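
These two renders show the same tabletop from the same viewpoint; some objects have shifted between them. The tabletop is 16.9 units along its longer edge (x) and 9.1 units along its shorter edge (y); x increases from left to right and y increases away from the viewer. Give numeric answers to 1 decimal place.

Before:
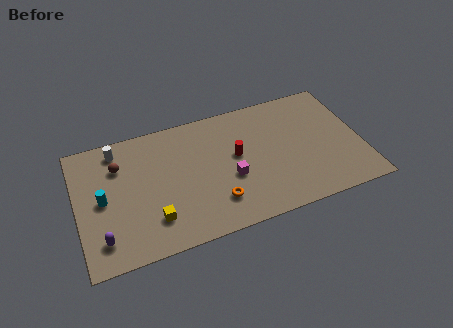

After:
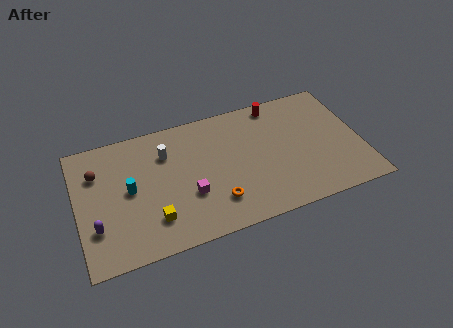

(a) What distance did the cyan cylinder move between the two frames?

1.6

From (1.5, 4.5) to (3.1, 4.7), the cyan cylinder covered √(1.6² + 0.2²) ≈ 1.6 units.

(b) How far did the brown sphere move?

1.3

From (2.6, 6.6) to (1.3, 6.5), the brown sphere covered √(1.3² + 0.1²) ≈ 1.3 units.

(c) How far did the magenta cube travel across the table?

2.5

The magenta cube moved from about (9.0, 3.6) to (6.5, 3.2), a distance of √(2.5² + 0.4²) ≈ 2.5.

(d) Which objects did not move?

the yellow cube and the orange torus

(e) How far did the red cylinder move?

4.0

The red cylinder was near (9.5, 5.1) before and (12.2, 8.1) after, so it travelled √(2.7² + 3.0²) ≈ 4.0 units.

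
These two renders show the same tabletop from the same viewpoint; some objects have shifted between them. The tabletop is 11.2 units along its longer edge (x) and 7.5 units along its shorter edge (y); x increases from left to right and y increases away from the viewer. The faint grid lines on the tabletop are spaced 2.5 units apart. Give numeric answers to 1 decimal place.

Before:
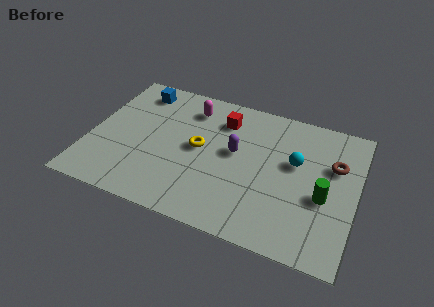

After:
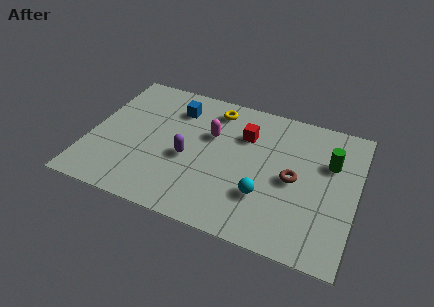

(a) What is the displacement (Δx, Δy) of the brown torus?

(-1.6, -1.3)

The brown torus started near (10.2, 4.9) and ended near (8.6, 3.6).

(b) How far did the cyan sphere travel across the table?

2.5

The cyan sphere was near (8.6, 4.5) before and (7.5, 2.3) after, so it travelled √(1.1² + 2.2²) ≈ 2.5 units.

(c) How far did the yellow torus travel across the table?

2.4

From (4.6, 3.9) to (5.0, 6.3), the yellow torus covered √(0.4² + 2.4²) ≈ 2.4 units.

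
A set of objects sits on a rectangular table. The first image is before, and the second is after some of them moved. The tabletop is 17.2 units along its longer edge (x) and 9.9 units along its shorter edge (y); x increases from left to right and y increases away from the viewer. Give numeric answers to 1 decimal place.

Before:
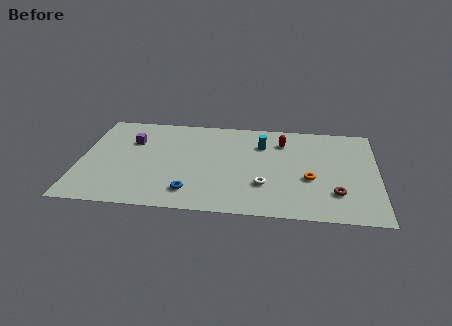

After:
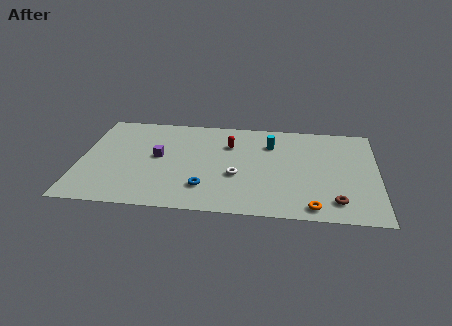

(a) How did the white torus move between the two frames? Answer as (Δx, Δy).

(-1.6, 0.8)

From the two frames, the white torus sits at roughly (10.7, 3.0) before and (9.1, 3.8) after.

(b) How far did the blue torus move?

0.9

From (6.5, 1.9) to (7.3, 2.4), the blue torus covered √(0.8² + 0.5²) ≈ 0.9 units.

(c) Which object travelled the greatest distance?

the red capsule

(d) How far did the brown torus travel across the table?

0.8

The brown torus moved from about (14.8, 2.6) to (14.8, 1.8), a distance of √(0.0² + 0.8²) ≈ 0.8.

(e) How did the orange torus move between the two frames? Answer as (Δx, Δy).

(0.2, -2.8)

The orange torus was at about (13.3, 3.9) and moved to about (13.5, 1.1).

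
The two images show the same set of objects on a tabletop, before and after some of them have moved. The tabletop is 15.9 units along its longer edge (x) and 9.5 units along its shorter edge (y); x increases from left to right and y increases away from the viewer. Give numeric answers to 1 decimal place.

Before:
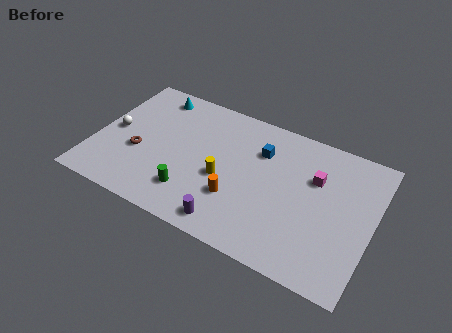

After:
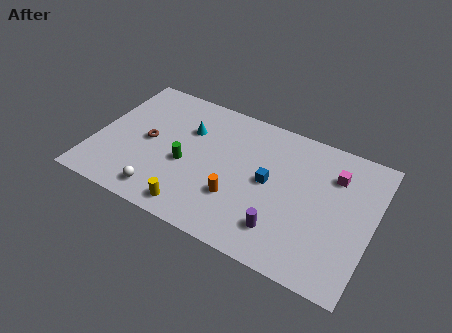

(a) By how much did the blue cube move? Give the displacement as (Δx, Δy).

(0.7, -1.9)

The blue cube was at about (9.3, 6.8) and moved to about (10.0, 4.9).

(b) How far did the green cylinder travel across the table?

1.9

The green cylinder was near (5.9, 2.2) before and (5.3, 4.0) after, so it travelled √(0.6² + 1.8²) ≈ 1.9 units.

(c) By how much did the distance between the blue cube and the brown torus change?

-0.4

The distance was about 7.4 in the first image and 7.0 in the second, so they moved 0.4 units closer together.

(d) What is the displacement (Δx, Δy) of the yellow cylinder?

(-1.3, -2.8)

The yellow cylinder started near (7.5, 4.0) and ended near (6.2, 1.2).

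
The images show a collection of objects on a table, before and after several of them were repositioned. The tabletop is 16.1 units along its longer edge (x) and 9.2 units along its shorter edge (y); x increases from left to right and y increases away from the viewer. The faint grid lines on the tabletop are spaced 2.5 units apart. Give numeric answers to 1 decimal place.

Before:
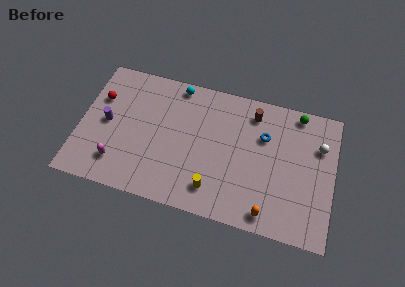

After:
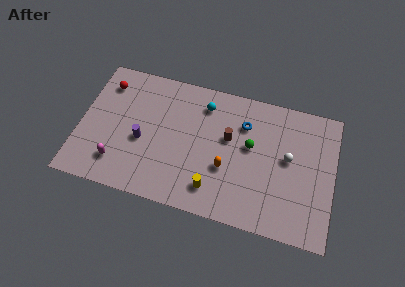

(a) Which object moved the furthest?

the green sphere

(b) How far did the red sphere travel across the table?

1.1

The red sphere was near (1.1, 6.2) before and (1.4, 7.3) after, so it travelled √(0.3² + 1.1²) ≈ 1.1 units.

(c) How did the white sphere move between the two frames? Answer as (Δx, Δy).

(-1.9, -1.3)

The white sphere was at about (15.1, 6.4) and moved to about (13.2, 5.1).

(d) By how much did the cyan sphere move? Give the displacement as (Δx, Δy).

(1.8, -0.9)

From the two frames, the cyan sphere sits at roughly (5.9, 8.3) before and (7.7, 7.4) after.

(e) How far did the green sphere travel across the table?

4.1

The green sphere was near (13.6, 8.3) before and (10.8, 5.3) after, so it travelled √(2.8² + 3.0²) ≈ 4.1 units.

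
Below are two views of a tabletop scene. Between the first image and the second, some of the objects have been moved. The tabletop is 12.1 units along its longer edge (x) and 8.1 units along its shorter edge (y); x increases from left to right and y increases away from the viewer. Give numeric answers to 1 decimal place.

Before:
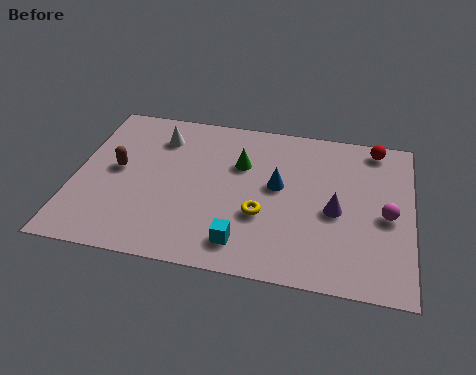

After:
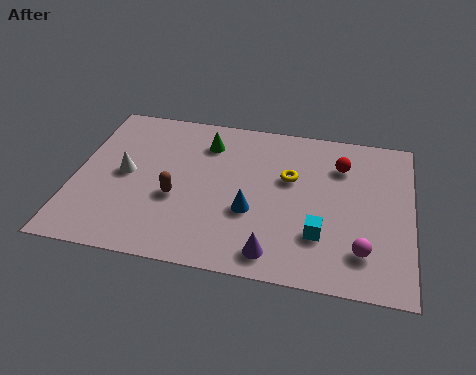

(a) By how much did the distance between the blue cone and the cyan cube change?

-0.7

Before: roughly 3.3 units apart; after: 2.6. That's 0.7 units closer together.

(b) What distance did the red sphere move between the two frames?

1.7

The red sphere was near (10.7, 7.2) before and (9.5, 6.0) after, so it travelled √(1.2² + 1.2²) ≈ 1.7 units.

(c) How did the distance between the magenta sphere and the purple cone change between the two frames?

+1.4

The distance was about 1.8 in the first image and 3.2 in the second, so they moved 1.4 units further apart.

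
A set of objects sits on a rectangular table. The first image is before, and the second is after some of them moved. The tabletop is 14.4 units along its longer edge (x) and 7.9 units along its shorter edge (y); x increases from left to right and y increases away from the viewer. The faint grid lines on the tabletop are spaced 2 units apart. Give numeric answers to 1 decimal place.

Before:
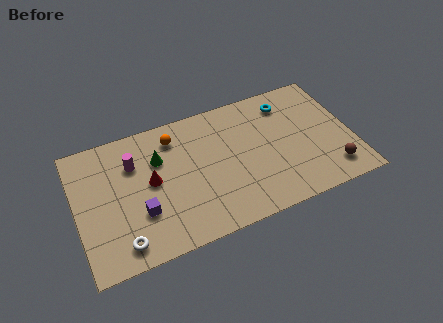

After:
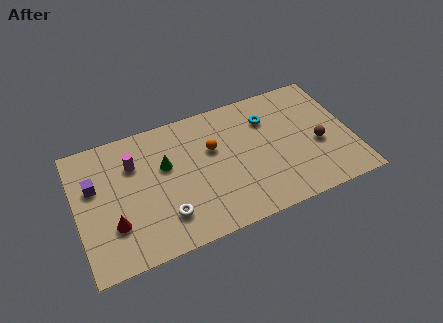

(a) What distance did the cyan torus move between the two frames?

1.3

From (11.3, 6.4) to (10.2, 5.8), the cyan torus covered √(1.1² + 0.6²) ≈ 1.3 units.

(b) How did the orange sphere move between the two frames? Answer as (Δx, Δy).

(1.9, -1.4)

The orange sphere was at about (5.3, 6.4) and moved to about (7.2, 5.0).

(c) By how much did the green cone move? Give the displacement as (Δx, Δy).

(0.3, -0.5)

The green cone started near (4.4, 5.4) and ended near (4.7, 4.9).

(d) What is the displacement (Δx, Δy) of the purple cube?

(-2.2, 2.4)

The purple cube started near (3.2, 2.6) and ended near (1.0, 5.0).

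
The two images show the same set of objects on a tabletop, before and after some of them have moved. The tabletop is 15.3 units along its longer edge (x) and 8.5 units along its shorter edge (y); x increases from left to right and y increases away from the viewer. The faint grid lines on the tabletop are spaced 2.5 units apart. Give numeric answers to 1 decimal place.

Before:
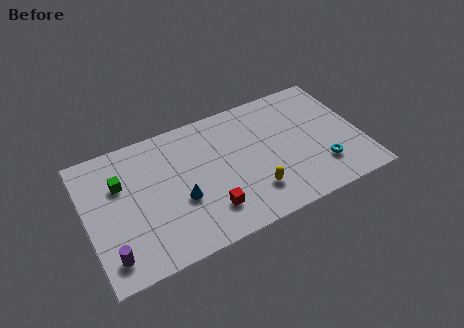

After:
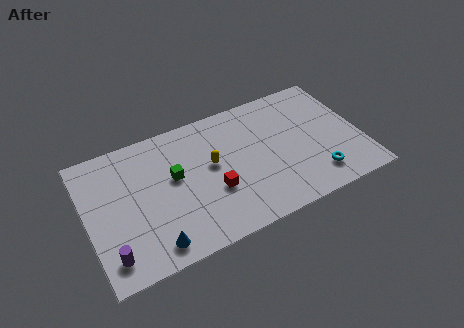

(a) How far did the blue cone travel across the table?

2.8

From (5.1, 3.3) to (3.3, 1.2), the blue cone covered √(1.8² + 2.1²) ≈ 2.8 units.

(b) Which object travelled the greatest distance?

the yellow capsule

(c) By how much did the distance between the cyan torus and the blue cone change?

+1.3

The distance was about 7.9 in the first image and 9.2 in the second, so they moved 1.3 units further apart.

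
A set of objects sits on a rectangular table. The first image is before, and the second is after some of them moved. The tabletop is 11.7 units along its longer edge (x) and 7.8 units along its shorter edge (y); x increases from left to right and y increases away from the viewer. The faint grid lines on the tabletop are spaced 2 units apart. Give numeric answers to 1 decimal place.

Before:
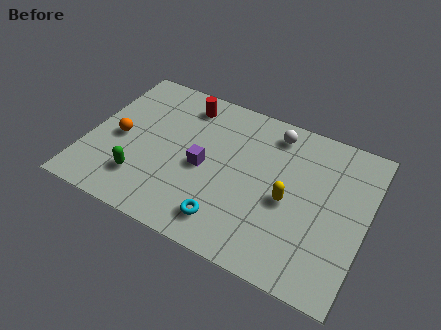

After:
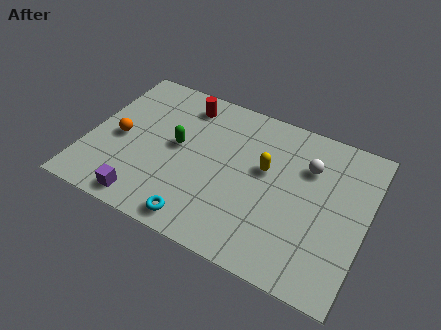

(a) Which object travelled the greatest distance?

the purple cube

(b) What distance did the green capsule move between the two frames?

2.6

The green capsule moved from about (2.5, 1.9) to (3.7, 4.2), a distance of √(1.2² + 2.3²) ≈ 2.6.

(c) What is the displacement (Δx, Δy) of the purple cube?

(-2.1, -2.7)

The purple cube started near (4.9, 3.6) and ended near (2.8, 0.9).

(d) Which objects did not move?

the red cylinder and the orange sphere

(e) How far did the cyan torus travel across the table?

1.2

From (6.2, 1.4) to (5.1, 0.9), the cyan torus covered √(1.1² + 0.5²) ≈ 1.2 units.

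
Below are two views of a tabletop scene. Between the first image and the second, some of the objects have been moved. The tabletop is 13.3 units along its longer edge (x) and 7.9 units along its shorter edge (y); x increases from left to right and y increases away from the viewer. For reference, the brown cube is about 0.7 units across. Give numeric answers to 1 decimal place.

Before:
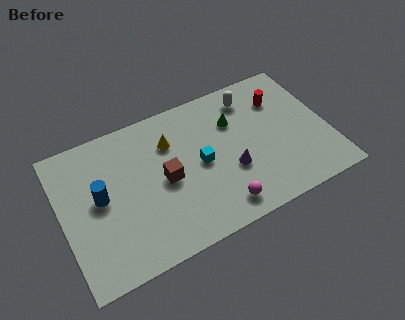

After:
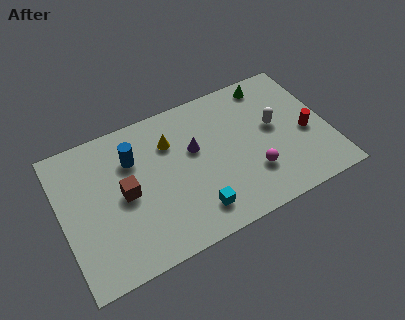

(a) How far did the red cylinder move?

2.6

The red cylinder was near (11.2, 5.8) before and (12.2, 3.4) after, so it travelled √(1.0² + 2.4²) ≈ 2.6 units.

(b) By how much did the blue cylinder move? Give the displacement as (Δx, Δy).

(1.8, 1.4)

The blue cylinder was at about (1.9, 4.2) and moved to about (3.7, 5.6).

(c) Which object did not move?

the yellow cone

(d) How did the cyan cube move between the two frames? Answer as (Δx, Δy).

(-0.6, -2.4)

From the two frames, the cyan cube sits at roughly (6.9, 3.9) before and (6.3, 1.5) after.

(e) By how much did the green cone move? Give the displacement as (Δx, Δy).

(2.0, 1.4)

From the two frames, the green cone sits at roughly (8.8, 5.5) before and (10.8, 6.9) after.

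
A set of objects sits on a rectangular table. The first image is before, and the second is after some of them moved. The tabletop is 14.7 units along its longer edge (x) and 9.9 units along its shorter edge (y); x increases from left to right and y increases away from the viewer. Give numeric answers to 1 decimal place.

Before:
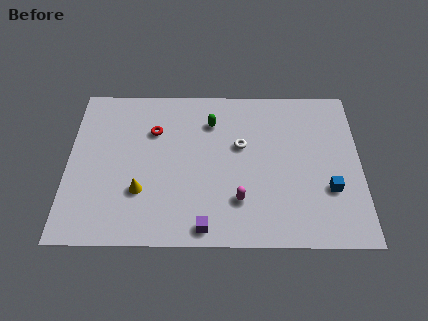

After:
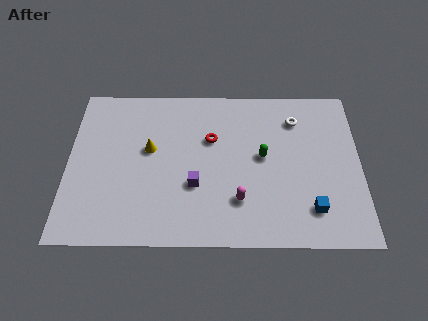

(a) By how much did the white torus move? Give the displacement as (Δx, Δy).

(2.8, 1.7)

The white torus started near (8.7, 6.0) and ended near (11.5, 7.7).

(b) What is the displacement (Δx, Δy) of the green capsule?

(2.6, -2.2)

The green capsule started near (7.2, 7.5) and ended near (9.8, 5.3).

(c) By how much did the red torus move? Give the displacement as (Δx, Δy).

(2.9, -0.5)

From the two frames, the red torus sits at roughly (4.3, 6.9) before and (7.2, 6.4) after.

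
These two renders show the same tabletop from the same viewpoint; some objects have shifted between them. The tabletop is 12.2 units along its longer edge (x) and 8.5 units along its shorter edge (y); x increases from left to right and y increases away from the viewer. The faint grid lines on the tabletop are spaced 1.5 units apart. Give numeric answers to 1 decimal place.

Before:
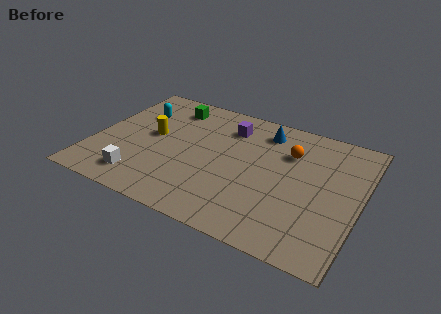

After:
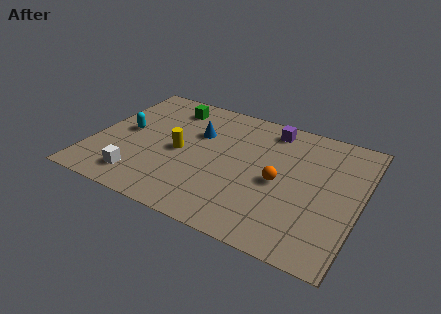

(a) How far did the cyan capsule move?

1.6

The cyan capsule was near (1.7, 6.0) before and (1.4, 4.4) after, so it travelled √(0.3² + 1.6²) ≈ 1.6 units.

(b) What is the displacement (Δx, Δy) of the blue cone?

(-2.9, -1.4)

The blue cone was at about (7.5, 7.0) and moved to about (4.6, 5.6).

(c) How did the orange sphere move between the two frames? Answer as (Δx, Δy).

(-0.2, -2.1)

The orange sphere started near (8.8, 6.0) and ended near (8.6, 3.9).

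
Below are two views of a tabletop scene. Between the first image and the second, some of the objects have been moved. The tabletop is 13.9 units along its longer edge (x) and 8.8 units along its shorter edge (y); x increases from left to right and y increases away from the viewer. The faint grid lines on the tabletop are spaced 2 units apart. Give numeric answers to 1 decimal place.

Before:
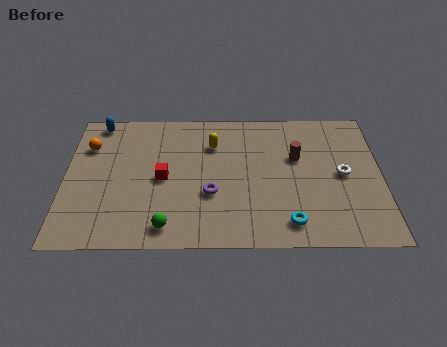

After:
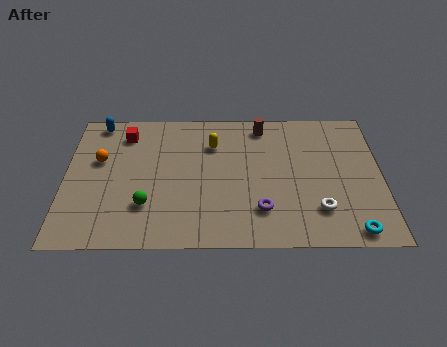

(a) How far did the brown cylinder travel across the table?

2.6

The brown cylinder moved from about (10.2, 5.5) to (8.7, 7.6), a distance of √(1.5² + 2.1²) ≈ 2.6.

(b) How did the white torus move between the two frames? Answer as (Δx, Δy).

(-1.1, -2.2)

From the two frames, the white torus sits at roughly (12.2, 4.4) before and (11.1, 2.2) after.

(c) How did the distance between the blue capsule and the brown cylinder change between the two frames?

-1.8

The distance was about 9.1 in the first image and 7.3 in the second, so they moved 1.8 units closer together.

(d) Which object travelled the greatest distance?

the red cube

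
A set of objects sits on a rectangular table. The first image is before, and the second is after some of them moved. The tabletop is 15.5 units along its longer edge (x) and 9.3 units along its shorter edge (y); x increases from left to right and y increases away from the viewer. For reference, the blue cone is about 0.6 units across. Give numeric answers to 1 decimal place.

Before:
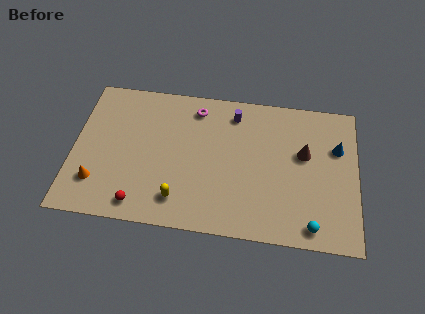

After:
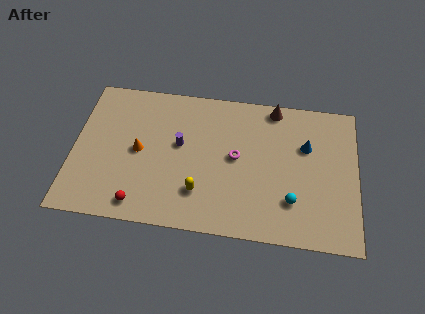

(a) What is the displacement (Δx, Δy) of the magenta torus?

(2.3, -2.9)

The magenta torus started near (6.6, 7.8) and ended near (8.9, 4.9).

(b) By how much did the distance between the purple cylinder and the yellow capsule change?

-3.4

They were about 6.5 units apart before and 3.1 after — 3.4 units closer together.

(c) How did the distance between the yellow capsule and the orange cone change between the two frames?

-0.5

They were about 4.5 units apart before and 4.0 after — 0.5 units closer together.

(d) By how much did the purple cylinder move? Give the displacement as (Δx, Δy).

(-2.9, -2.4)

The purple cylinder was at about (8.7, 7.7) and moved to about (5.8, 5.3).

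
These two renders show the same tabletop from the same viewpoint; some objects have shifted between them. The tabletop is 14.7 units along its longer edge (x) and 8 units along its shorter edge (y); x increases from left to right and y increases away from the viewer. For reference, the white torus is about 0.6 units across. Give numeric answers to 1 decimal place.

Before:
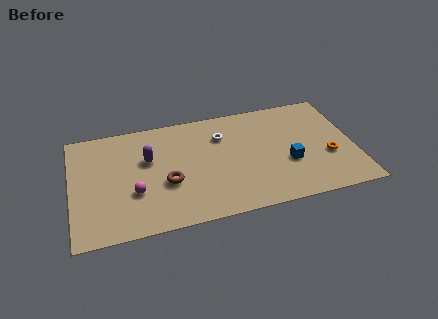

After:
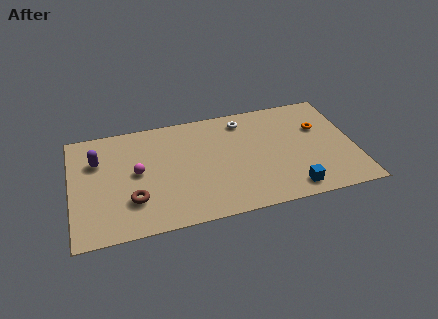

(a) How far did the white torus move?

1.5

The white torus was near (7.9, 5.8) before and (9.1, 6.7) after, so it travelled √(1.2² + 0.9²) ≈ 1.5 units.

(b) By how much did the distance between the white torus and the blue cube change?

+1.7

They were about 4.3 units apart before and 6.0 after — 1.7 units further apart.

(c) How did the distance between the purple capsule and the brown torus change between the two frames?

+1.5

They were about 2.1 units apart before and 3.6 after — 1.5 units further apart.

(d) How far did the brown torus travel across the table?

2.0

The brown torus was near (4.9, 3.1) before and (3.1, 2.3) after, so it travelled √(1.8² + 0.8²) ≈ 2.0 units.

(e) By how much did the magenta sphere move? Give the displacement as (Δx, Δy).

(0.2, 1.4)

The magenta sphere started near (3.2, 2.8) and ended near (3.4, 4.2).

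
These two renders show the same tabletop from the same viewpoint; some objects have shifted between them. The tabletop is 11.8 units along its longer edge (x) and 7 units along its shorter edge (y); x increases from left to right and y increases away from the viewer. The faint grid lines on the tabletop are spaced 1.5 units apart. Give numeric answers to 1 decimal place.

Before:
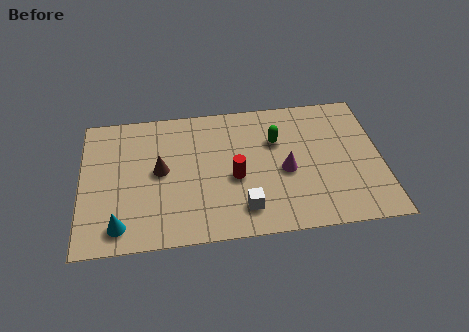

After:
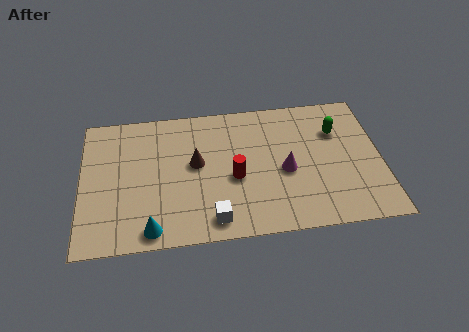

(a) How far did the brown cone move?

1.4

From (3.1, 3.7) to (4.5, 3.9), the brown cone covered √(1.4² + 0.2²) ≈ 1.4 units.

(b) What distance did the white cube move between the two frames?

1.3

The white cube was near (6.3, 1.4) before and (5.1, 1.0) after, so it travelled √(1.2² + 0.4²) ≈ 1.3 units.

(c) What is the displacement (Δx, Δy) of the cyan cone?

(1.2, -0.3)

The cyan cone started near (1.5, 1.1) and ended near (2.7, 0.8).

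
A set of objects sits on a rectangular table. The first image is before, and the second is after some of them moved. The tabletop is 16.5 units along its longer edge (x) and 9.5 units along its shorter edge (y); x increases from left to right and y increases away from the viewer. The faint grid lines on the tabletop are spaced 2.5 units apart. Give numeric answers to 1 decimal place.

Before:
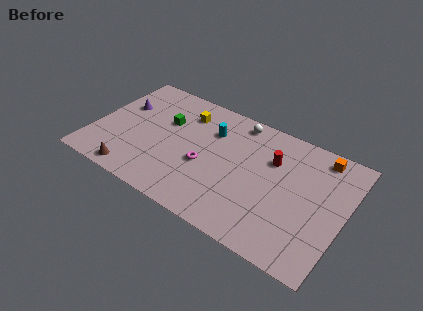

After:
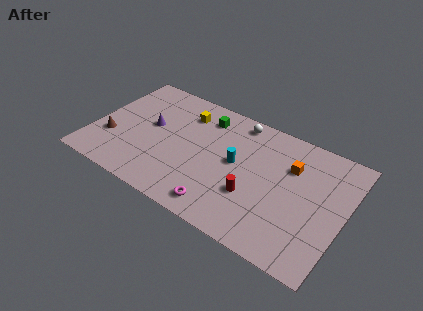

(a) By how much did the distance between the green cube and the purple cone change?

+1.1

The distance was about 3.0 in the first image and 4.1 in the second, so they moved 1.1 units further apart.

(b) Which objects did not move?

the white sphere and the yellow cube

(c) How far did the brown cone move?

2.8

The brown cone moved from about (3.2, 1.0) to (1.3, 3.1), a distance of √(1.9² + 2.1²) ≈ 2.8.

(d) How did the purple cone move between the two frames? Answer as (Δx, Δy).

(2.1, -0.8)

The purple cone was at about (1.5, 6.1) and moved to about (3.6, 5.3).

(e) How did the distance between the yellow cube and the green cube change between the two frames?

-0.4

They were about 1.7 units apart before and 1.3 after — 0.4 units closer together.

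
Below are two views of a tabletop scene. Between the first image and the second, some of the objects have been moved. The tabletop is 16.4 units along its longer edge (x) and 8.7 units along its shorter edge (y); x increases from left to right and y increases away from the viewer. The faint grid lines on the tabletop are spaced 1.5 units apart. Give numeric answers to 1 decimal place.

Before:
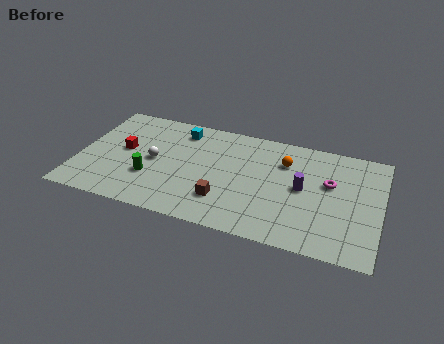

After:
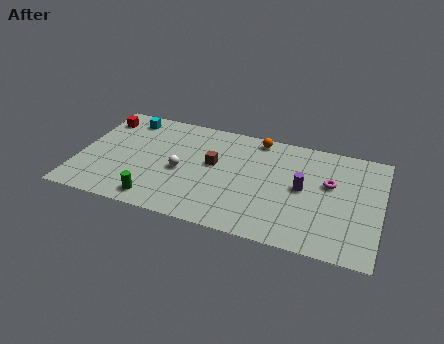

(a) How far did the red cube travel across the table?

2.7

The red cube was near (2.4, 4.7) before and (0.9, 7.0) after, so it travelled √(1.5² + 2.3²) ≈ 2.7 units.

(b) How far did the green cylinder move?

1.8

The green cylinder was near (4.0, 2.9) before and (4.5, 1.2) after, so it travelled √(0.5² + 1.7²) ≈ 1.8 units.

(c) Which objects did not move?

the magenta torus and the purple cylinder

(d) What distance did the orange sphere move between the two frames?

2.2

From (11.1, 6.3) to (9.5, 7.8), the orange sphere covered √(1.6² + 1.5²) ≈ 2.2 units.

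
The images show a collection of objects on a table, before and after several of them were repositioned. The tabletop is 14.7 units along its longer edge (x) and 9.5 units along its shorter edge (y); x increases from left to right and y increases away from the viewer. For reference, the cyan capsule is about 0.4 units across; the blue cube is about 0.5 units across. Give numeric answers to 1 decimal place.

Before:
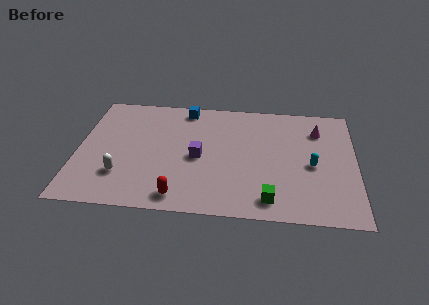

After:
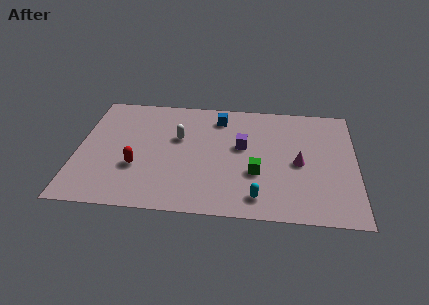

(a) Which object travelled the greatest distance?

the white capsule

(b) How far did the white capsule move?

4.4

From (2.4, 2.6) to (5.3, 5.9), the white capsule covered √(2.9² + 3.3²) ≈ 4.4 units.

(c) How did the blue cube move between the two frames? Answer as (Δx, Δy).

(1.8, -0.6)

From the two frames, the blue cube sits at roughly (5.6, 8.4) before and (7.4, 7.8) after.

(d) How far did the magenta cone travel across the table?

3.0

From (12.7, 7.2) to (11.7, 4.4), the magenta cone covered √(1.0² + 2.8²) ≈ 3.0 units.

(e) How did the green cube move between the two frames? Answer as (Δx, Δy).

(-0.7, 2.0)

From the two frames, the green cube sits at roughly (10.2, 1.4) before and (9.5, 3.4) after.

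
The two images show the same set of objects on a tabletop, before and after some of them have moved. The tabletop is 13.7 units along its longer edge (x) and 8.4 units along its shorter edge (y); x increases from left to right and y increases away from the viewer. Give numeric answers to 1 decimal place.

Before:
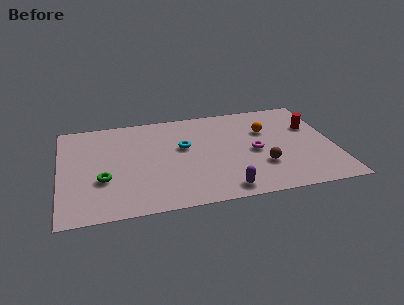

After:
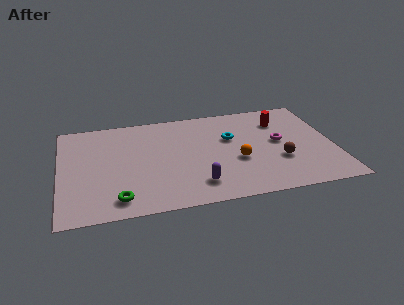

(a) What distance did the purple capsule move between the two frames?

1.5

The purple capsule moved from about (8.0, 1.0) to (6.7, 1.7), a distance of √(1.3² + 0.7²) ≈ 1.5.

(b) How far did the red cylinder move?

1.7

The red cylinder moved from about (12.7, 5.5) to (11.2, 6.3), a distance of √(1.5² + 0.8²) ≈ 1.7.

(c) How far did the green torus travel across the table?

1.8

The green torus moved from about (2.1, 3.0) to (2.8, 1.3), a distance of √(0.7² + 1.7²) ≈ 1.8.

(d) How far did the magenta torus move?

1.4

The magenta torus was near (9.7, 3.9) before and (11.0, 4.5) after, so it travelled √(1.3² + 0.6²) ≈ 1.4 units.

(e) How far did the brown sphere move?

0.9

The brown sphere was near (10.0, 2.6) before and (10.9, 2.9) after, so it travelled √(0.9² + 0.3²) ≈ 0.9 units.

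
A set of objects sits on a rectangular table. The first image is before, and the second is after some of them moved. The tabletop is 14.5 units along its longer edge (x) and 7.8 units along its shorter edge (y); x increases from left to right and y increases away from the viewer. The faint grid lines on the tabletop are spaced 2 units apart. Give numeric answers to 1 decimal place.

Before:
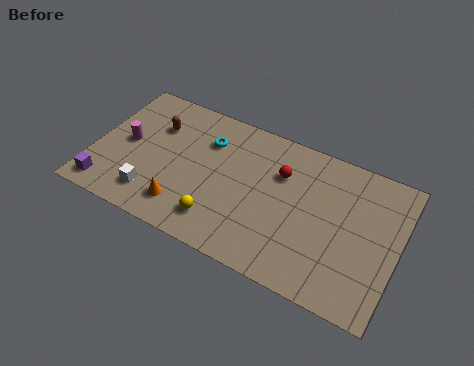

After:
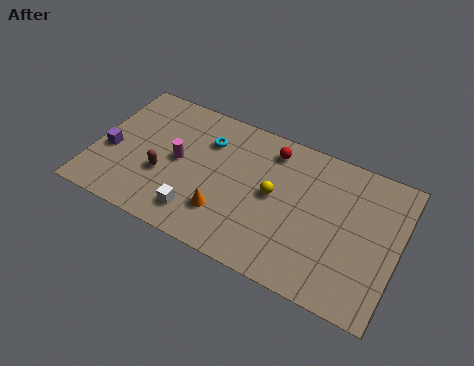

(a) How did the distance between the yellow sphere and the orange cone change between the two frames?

+1.2

They were about 1.7 units apart before and 2.9 after — 1.2 units further apart.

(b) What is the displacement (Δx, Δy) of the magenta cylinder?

(2.5, 0.0)

From the two frames, the magenta cylinder sits at roughly (1.5, 4.0) before and (4.0, 4.0) after.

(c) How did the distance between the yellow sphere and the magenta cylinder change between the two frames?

-0.8

The distance was about 5.4 in the first image and 4.6 in the second, so they moved 0.8 units closer together.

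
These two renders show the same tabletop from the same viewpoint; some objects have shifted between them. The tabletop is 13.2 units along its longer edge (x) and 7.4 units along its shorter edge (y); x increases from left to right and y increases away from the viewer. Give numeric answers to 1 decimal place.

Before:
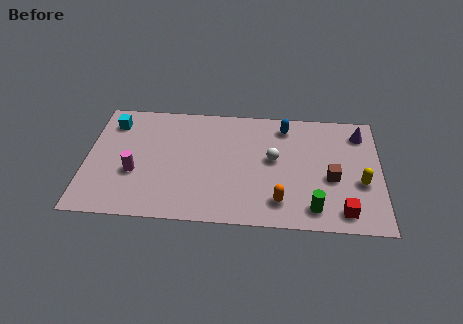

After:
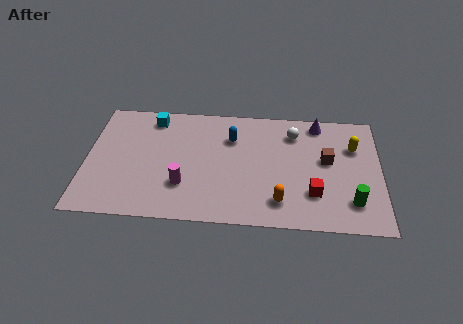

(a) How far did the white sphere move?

1.9

The white sphere moved from about (8.4, 4.1) to (9.3, 5.8), a distance of √(0.9² + 1.7²) ≈ 1.9.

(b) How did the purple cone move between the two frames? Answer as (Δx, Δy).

(-1.9, 0.5)

From the two frames, the purple cone sits at roughly (12.3, 6.0) before and (10.4, 6.5) after.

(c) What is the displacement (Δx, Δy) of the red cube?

(-1.3, 1.0)

From the two frames, the red cube sits at roughly (11.5, 1.1) before and (10.2, 2.1) after.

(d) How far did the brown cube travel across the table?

1.1

The brown cube moved from about (11.0, 3.1) to (10.8, 4.2), a distance of √(0.2² + 1.1²) ≈ 1.1.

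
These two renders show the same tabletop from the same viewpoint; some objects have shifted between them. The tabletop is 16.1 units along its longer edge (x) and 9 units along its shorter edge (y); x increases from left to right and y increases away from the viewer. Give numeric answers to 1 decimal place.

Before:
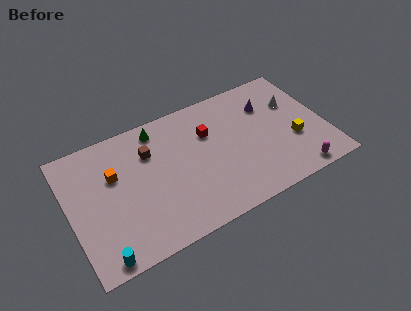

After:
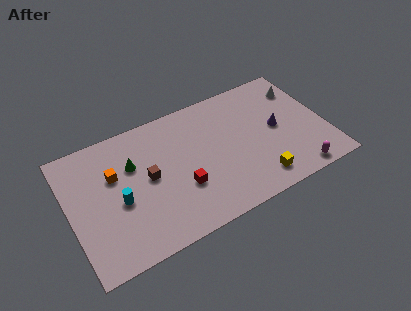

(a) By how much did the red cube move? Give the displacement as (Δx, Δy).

(-2.1, -3.0)

The red cube was at about (8.9, 6.1) and moved to about (6.8, 3.1).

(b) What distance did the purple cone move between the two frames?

1.9

The purple cone was near (12.8, 6.5) before and (13.1, 4.6) after, so it travelled √(0.3² + 1.9²) ≈ 1.9 units.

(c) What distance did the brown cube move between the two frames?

1.7

From (5.2, 6.4) to (4.9, 4.7), the brown cube covered √(0.3² + 1.7²) ≈ 1.7 units.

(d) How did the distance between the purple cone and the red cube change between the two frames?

+2.6

The distance was about 3.9 in the first image and 6.5 in the second, so they moved 2.6 units further apart.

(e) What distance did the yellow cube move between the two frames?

3.2

From (14.0, 3.3) to (11.4, 1.5), the yellow cube covered √(2.6² + 1.8²) ≈ 3.2 units.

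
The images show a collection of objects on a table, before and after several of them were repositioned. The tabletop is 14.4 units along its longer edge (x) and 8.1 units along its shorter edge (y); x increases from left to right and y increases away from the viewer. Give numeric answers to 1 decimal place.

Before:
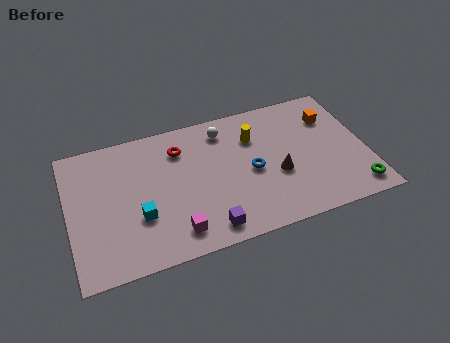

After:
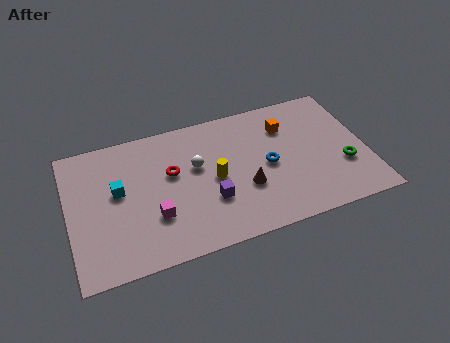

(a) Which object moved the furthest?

the yellow cylinder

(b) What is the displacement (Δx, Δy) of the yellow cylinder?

(-2.1, -1.9)

The yellow cylinder was at about (9.1, 5.8) and moved to about (7.0, 3.9).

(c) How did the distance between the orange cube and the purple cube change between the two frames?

-2.9

Before: roughly 8.1 units apart; after: 5.2. That's 2.9 units closer together.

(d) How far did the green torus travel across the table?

1.6

From (13.6, 1.2) to (13.2, 2.8), the green torus covered √(0.4² + 1.6²) ≈ 1.6 units.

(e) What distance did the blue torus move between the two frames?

0.8

The blue torus was near (8.8, 3.8) before and (9.6, 3.9) after, so it travelled √(0.8² + 0.1²) ≈ 0.8 units.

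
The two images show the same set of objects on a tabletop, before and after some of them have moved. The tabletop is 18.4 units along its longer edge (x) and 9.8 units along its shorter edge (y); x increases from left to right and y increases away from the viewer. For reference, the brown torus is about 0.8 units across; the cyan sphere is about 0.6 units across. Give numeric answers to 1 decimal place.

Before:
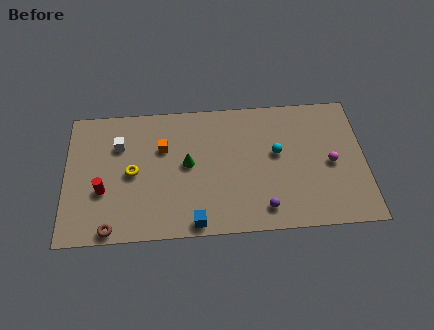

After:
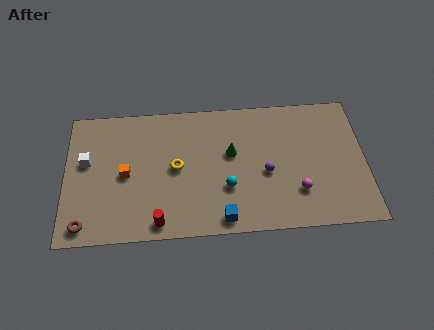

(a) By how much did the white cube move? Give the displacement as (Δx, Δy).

(-2.0, -1.1)

From the two frames, the white cube sits at roughly (3.3, 6.9) before and (1.3, 5.8) after.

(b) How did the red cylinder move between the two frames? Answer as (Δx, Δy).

(3.4, -2.5)

From the two frames, the red cylinder sits at roughly (2.3, 3.6) before and (5.7, 1.1) after.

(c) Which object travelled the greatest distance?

the red cylinder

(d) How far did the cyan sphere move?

3.9

The cyan sphere moved from about (13.0, 5.6) to (9.9, 3.3), a distance of √(3.1² + 2.3²) ≈ 3.9.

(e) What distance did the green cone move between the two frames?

2.8

From (7.5, 5.2) to (10.2, 5.8), the green cone covered √(2.7² + 0.6²) ≈ 2.8 units.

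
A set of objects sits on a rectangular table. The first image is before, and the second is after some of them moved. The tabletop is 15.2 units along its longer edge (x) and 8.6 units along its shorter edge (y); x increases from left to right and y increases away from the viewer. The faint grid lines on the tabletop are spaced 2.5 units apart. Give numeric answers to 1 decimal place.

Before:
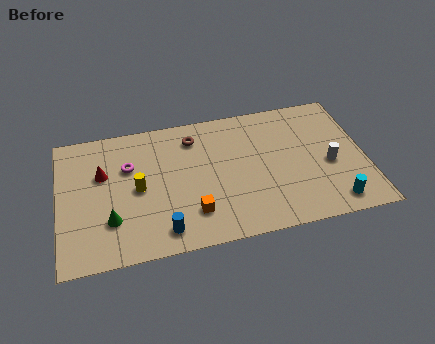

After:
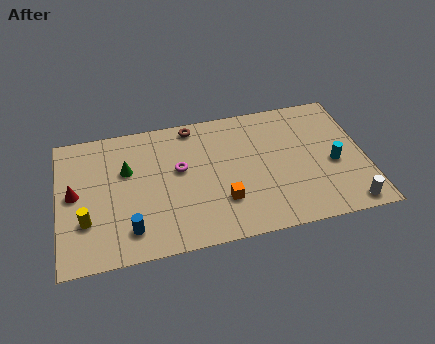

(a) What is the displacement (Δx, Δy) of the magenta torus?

(2.5, -0.7)

From the two frames, the magenta torus sits at roughly (3.5, 5.7) before and (6.0, 5.0) after.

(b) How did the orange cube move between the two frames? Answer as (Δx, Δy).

(1.5, 0.4)

The orange cube started near (6.5, 2.1) and ended near (8.0, 2.5).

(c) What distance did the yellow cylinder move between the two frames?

3.0

The yellow cylinder moved from about (3.9, 4.2) to (1.3, 2.7), a distance of √(2.6² + 1.5²) ≈ 3.0.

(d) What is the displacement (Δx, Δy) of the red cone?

(-1.4, -1.0)

The red cone started near (2.2, 5.5) and ended near (0.8, 4.5).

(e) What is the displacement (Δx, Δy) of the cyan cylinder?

(0.2, 2.5)

The cyan cylinder was at about (13.4, 1.2) and moved to about (13.6, 3.7).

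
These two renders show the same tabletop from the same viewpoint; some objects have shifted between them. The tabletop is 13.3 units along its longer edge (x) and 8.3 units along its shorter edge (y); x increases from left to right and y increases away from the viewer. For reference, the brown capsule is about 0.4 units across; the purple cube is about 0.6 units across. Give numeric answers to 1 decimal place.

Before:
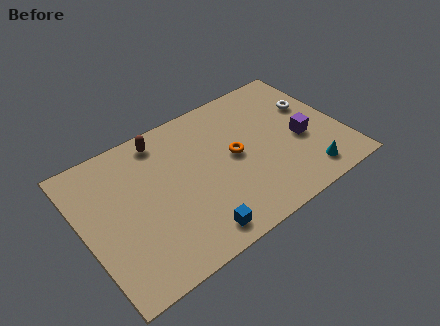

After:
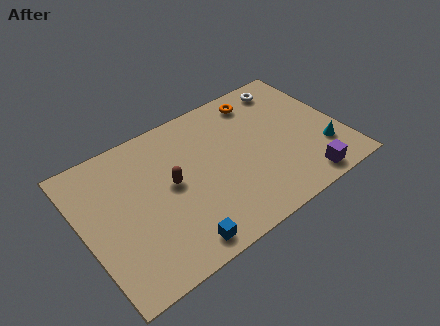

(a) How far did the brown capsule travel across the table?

2.8

From (4.5, 7.2) to (4.5, 4.4), the brown capsule covered √(0.0² + 2.8²) ≈ 2.8 units.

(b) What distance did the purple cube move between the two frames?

2.5

From (11.2, 3.5) to (10.8, 1.0), the purple cube covered √(0.4² + 2.5²) ≈ 2.5 units.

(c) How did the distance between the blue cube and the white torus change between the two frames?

+1.1

They were about 8.2 units apart before and 9.3 after — 1.1 units further apart.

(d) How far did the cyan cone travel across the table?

1.5

The cyan cone moved from about (11.0, 1.3) to (12.1, 2.3), a distance of √(1.1² + 1.0²) ≈ 1.5.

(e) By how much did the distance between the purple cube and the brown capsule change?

-0.5

The distance was about 7.7 in the first image and 7.2 in the second, so they moved 0.5 units closer together.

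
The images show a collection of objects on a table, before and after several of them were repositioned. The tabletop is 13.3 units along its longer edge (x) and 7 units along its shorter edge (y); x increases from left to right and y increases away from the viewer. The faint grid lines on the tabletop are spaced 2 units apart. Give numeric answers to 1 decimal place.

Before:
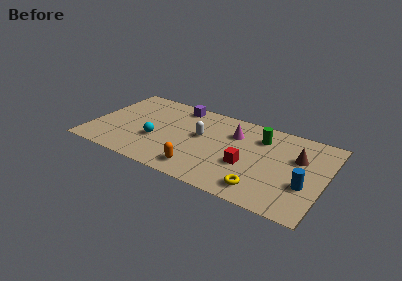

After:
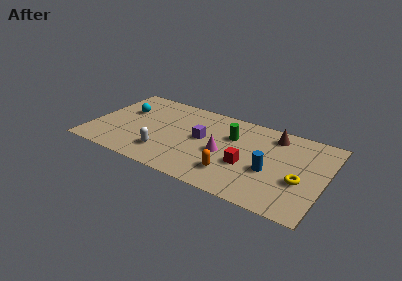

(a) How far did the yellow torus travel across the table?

2.5

The yellow torus moved from about (10.0, 1.2) to (12.0, 2.7), a distance of √(2.0² + 1.5²) ≈ 2.5.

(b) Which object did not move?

the red cube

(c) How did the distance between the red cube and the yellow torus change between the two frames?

+1.2

Before: roughly 1.8 units apart; after: 3.0. That's 1.2 units further apart.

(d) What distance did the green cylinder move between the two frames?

1.7

The green cylinder moved from about (9.5, 5.3) to (7.9, 4.7), a distance of √(1.6² + 0.6²) ≈ 1.7.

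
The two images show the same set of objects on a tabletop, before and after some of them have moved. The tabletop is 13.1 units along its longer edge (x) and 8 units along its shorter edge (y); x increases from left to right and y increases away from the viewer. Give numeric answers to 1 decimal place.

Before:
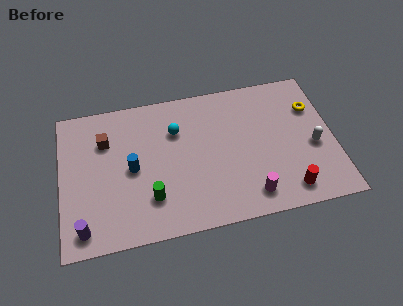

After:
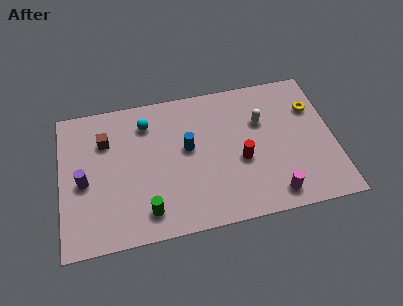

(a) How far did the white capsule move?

3.1

The white capsule moved from about (12.1, 3.4) to (9.7, 5.3), a distance of √(2.4² + 1.9²) ≈ 3.1.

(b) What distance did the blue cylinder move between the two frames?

2.8

The blue cylinder moved from about (3.4, 3.9) to (6.1, 4.5), a distance of √(2.7² + 0.6²) ≈ 2.8.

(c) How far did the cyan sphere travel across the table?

1.6

From (5.6, 5.6) to (4.2, 6.3), the cyan sphere covered √(1.4² + 0.7²) ≈ 1.6 units.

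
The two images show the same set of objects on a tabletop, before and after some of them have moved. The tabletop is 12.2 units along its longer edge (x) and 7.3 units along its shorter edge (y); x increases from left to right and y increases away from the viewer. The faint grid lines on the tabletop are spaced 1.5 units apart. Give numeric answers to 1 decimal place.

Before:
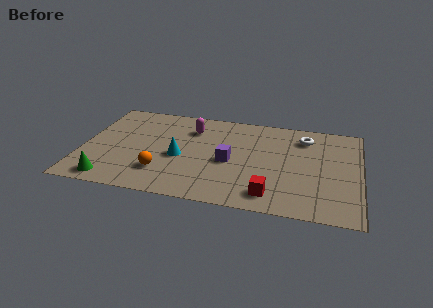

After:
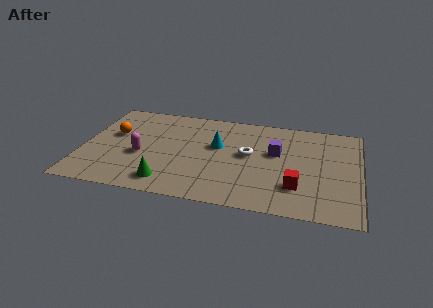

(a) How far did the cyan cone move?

2.0

The cyan cone was near (4.3, 3.2) before and (5.9, 4.4) after, so it travelled √(1.6² + 1.2²) ≈ 2.0 units.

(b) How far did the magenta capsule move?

3.3

From (4.7, 5.5) to (2.6, 3.0), the magenta capsule covered √(2.1² + 2.5²) ≈ 3.3 units.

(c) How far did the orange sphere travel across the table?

3.4

The orange sphere moved from about (3.6, 1.9) to (1.3, 4.4), a distance of √(2.3² + 2.5²) ≈ 3.4.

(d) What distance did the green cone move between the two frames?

2.5

The green cone was near (1.4, 0.9) before and (3.9, 1.2) after, so it travelled √(2.5² + 0.3²) ≈ 2.5 units.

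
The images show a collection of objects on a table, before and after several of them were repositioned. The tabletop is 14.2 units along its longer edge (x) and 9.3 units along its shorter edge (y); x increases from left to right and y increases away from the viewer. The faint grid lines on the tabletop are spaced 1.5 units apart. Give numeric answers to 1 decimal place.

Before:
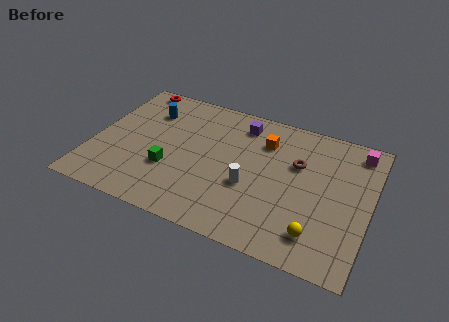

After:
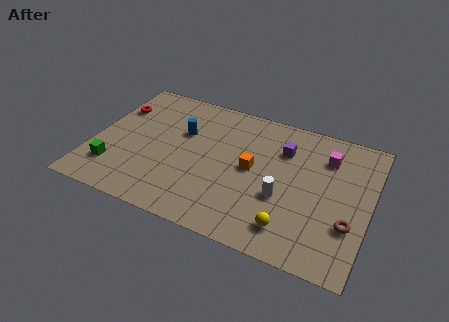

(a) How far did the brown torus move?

4.2

The brown torus was near (10.4, 6.0) before and (13.3, 3.0) after, so it travelled √(2.9² + 3.0²) ≈ 4.2 units.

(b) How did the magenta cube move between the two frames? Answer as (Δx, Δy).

(-1.5, -1.0)

The magenta cube was at about (13.3, 8.0) and moved to about (11.8, 7.0).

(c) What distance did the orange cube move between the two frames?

2.1

The orange cube moved from about (8.6, 6.9) to (8.2, 4.8), a distance of √(0.4² + 2.1²) ≈ 2.1.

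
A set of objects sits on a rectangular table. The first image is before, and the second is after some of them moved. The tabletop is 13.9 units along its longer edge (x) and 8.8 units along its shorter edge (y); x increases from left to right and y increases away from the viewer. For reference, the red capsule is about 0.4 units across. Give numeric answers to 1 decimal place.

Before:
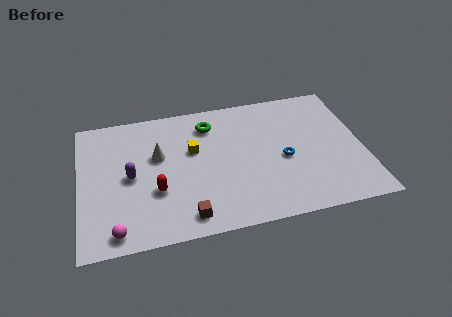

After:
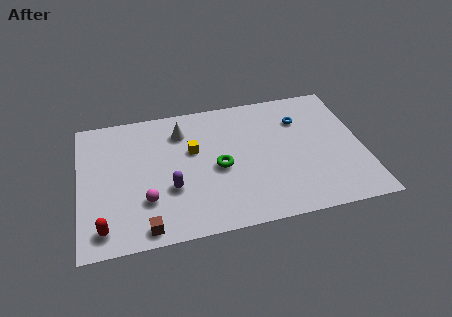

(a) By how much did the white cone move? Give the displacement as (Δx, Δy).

(1.2, 1.4)

From the two frames, the white cone sits at roughly (3.9, 5.4) before and (5.1, 6.8) after.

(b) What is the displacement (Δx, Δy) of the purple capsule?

(1.9, -1.2)

From the two frames, the purple capsule sits at roughly (2.5, 4.3) before and (4.4, 3.1) after.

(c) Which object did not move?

the yellow cube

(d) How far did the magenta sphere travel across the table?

2.2

From (1.7, 1.0) to (3.2, 2.6), the magenta sphere covered √(1.5² + 1.6²) ≈ 2.2 units.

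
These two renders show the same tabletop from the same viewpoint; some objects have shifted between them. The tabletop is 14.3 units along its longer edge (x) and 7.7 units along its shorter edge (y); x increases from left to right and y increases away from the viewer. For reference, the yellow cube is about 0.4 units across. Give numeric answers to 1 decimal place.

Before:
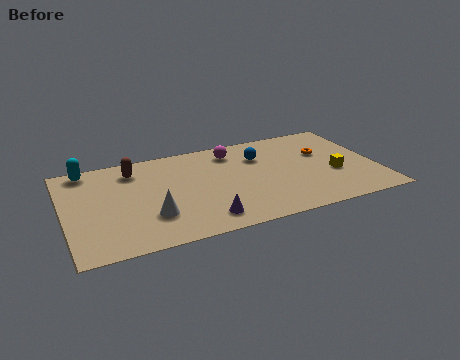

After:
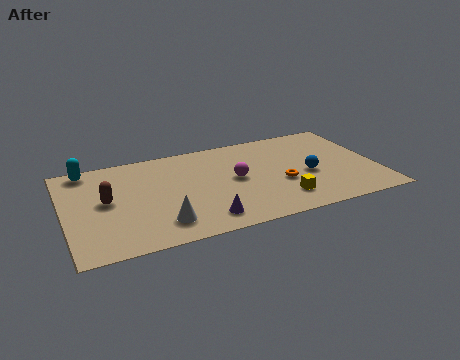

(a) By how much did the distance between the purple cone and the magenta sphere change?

-2.1

They were about 5.3 units apart before and 3.2 after — 2.1 units closer together.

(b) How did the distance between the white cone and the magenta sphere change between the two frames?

-1.4

They were about 5.7 units apart before and 4.3 after — 1.4 units closer together.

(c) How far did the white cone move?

0.8

From (3.8, 2.3) to (4.2, 1.6), the white cone covered √(0.4² + 0.7²) ≈ 0.8 units.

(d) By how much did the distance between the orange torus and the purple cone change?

-2.8

The distance was about 6.9 in the first image and 4.1 in the second, so they moved 2.8 units closer together.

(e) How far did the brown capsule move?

2.5

From (3.3, 6.2) to (1.9, 4.1), the brown capsule covered √(1.4² + 2.1²) ≈ 2.5 units.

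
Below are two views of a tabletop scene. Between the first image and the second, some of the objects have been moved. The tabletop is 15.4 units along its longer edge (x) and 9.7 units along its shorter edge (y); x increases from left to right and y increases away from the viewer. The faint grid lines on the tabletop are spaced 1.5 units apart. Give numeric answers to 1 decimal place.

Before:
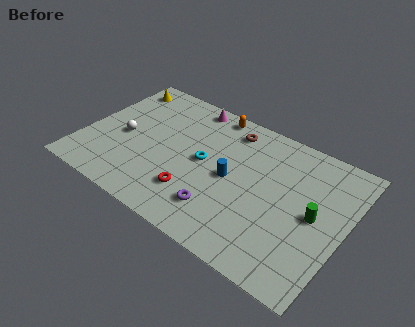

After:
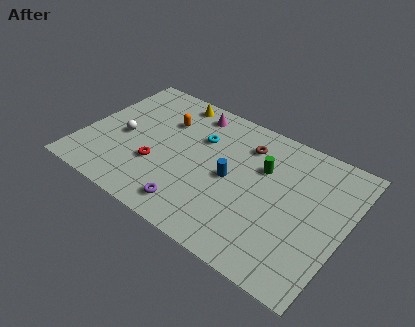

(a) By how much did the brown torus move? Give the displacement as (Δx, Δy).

(1.1, -0.6)

From the two frames, the brown torus sits at roughly (8.1, 8.1) before and (9.2, 7.5) after.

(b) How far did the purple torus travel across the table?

1.7

The purple torus was near (8.6, 2.2) before and (7.1, 1.5) after, so it travelled √(1.5² + 0.7²) ≈ 1.7 units.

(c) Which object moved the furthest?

the green cylinder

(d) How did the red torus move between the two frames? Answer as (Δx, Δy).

(-2.4, 0.8)

From the two frames, the red torus sits at roughly (7.0, 2.5) before and (4.6, 3.3) after.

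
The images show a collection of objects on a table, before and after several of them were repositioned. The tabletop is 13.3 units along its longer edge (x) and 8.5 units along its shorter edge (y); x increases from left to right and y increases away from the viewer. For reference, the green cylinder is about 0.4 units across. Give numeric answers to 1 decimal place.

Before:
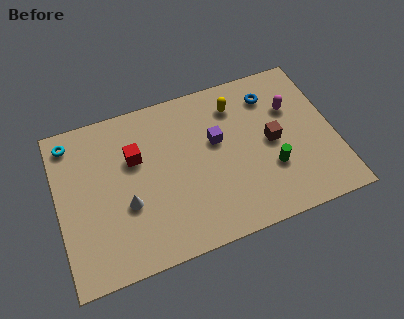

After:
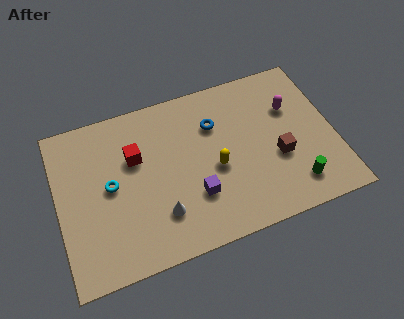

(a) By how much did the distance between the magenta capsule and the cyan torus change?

-1.7

Before: roughly 10.7 units apart; after: 9.0. That's 1.7 units closer together.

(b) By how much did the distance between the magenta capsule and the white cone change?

-1.0

They were about 8.6 units apart before and 7.6 after — 1.0 units closer together.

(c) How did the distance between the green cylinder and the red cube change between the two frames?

+1.4

They were about 6.9 units apart before and 8.3 after — 1.4 units further apart.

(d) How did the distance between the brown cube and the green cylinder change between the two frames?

+0.4

Before: roughly 1.4 units apart; after: 1.8. That's 0.4 units further apart.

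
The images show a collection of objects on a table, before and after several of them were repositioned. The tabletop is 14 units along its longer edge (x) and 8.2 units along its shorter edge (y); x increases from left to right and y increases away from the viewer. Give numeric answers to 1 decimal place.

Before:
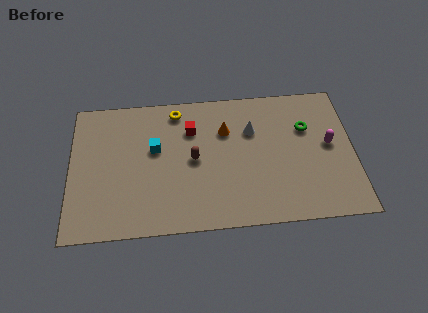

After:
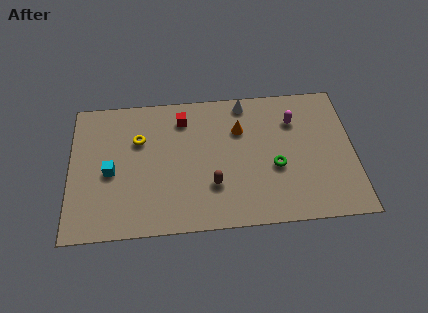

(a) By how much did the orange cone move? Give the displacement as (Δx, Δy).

(0.7, 0.0)

From the two frames, the orange cone sits at roughly (7.7, 5.7) before and (8.4, 5.7) after.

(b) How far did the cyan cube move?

2.5

The cyan cube moved from about (4.2, 4.9) to (2.0, 3.7), a distance of √(2.2² + 1.2²) ≈ 2.5.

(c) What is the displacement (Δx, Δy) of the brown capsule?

(0.9, -1.6)

From the two frames, the brown capsule sits at roughly (6.1, 4.1) before and (7.0, 2.5) after.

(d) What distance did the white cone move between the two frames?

1.7

From (9.0, 5.6) to (8.7, 7.3), the white cone covered √(0.3² + 1.7²) ≈ 1.7 units.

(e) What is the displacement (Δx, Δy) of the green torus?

(-1.6, -2.2)

The green torus started near (11.7, 5.5) and ended near (10.1, 3.3).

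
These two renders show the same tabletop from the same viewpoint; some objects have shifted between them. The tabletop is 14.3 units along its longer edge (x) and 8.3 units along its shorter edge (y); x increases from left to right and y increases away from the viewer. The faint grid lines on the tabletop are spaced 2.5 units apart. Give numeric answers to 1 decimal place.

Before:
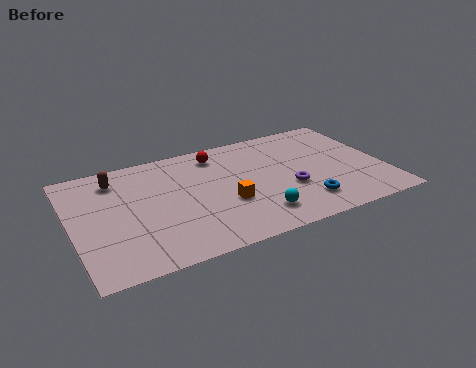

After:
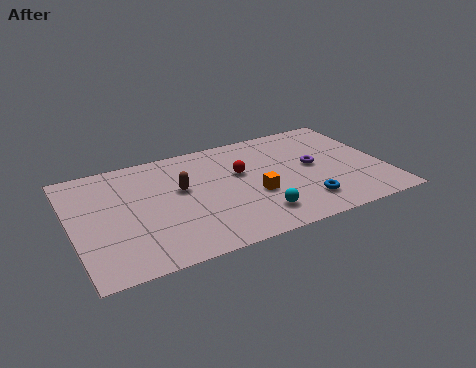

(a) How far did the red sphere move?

2.0

The red sphere moved from about (6.9, 6.9) to (7.8, 5.1), a distance of √(0.9² + 1.8²) ≈ 2.0.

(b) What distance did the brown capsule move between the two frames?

3.3

The brown capsule was near (2.2, 6.7) before and (5.0, 4.9) after, so it travelled √(2.8² + 1.8²) ≈ 3.3 units.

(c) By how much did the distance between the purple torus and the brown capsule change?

-2.3

The distance was about 8.4 in the first image and 6.1 in the second, so they moved 2.3 units closer together.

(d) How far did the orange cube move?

1.3

From (6.9, 3.1) to (8.2, 3.2), the orange cube covered √(1.3² + 0.1²) ≈ 1.3 units.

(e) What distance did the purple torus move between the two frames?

1.8

From (9.8, 3.1) to (11.1, 4.4), the purple torus covered √(1.3² + 1.3²) ≈ 1.8 units.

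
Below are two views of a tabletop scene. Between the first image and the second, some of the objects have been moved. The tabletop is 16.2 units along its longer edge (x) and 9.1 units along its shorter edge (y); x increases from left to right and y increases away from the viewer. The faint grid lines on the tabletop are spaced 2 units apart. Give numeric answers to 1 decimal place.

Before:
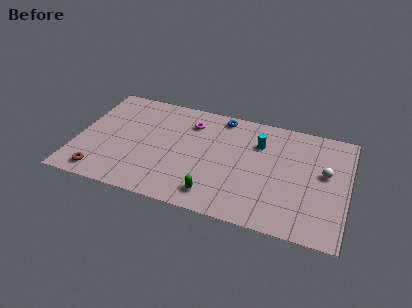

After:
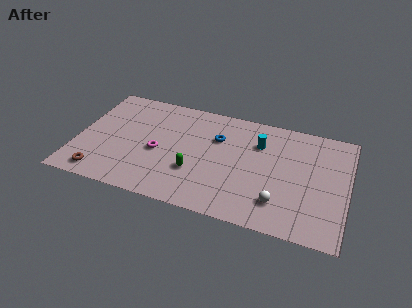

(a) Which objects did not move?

the brown torus and the cyan cylinder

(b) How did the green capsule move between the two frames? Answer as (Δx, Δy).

(-1.3, 1.5)

From the two frames, the green capsule sits at roughly (8.5, 1.5) before and (7.2, 3.0) after.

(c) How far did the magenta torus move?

3.4

From (6.6, 7.0) to (4.9, 4.0), the magenta torus covered √(1.7² + 3.0²) ≈ 3.4 units.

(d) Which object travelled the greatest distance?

the white sphere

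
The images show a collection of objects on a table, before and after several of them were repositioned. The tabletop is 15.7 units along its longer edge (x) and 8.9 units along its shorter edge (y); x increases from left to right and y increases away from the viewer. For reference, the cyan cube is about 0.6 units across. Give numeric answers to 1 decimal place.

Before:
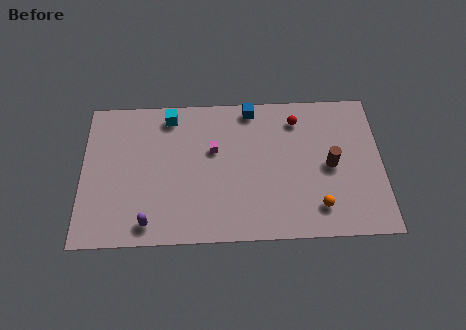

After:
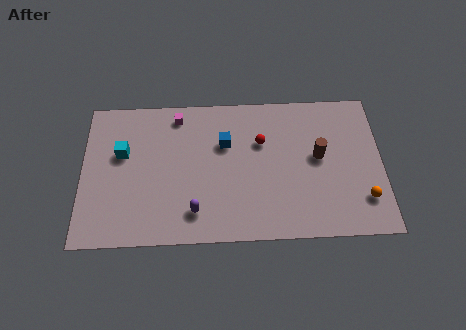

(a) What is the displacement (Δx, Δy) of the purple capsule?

(2.4, 0.6)

From the two frames, the purple capsule sits at roughly (3.5, 1.2) before and (5.9, 1.8) after.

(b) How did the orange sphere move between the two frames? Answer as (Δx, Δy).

(2.4, 0.4)

The orange sphere started near (12.3, 1.8) and ended near (14.7, 2.2).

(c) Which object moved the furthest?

the cyan cube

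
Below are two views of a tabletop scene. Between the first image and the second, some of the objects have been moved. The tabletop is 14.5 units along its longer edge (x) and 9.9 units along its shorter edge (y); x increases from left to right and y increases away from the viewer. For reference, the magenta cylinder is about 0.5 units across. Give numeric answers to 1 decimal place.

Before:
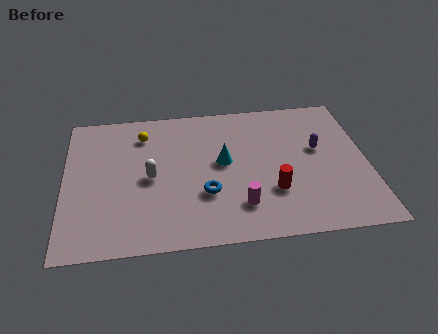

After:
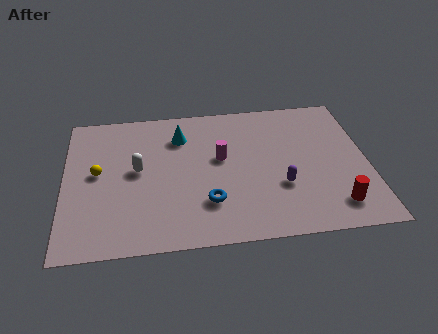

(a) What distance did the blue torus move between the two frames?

0.6

From (6.7, 3.3) to (6.8, 2.7), the blue torus covered √(0.1² + 0.6²) ≈ 0.6 units.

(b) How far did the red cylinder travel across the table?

3.2

From (9.9, 3.1) to (12.8, 1.8), the red cylinder covered √(2.9² + 1.3²) ≈ 3.2 units.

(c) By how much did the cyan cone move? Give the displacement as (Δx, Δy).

(-2.0, 2.1)

The cyan cone was at about (7.6, 5.4) and moved to about (5.6, 7.5).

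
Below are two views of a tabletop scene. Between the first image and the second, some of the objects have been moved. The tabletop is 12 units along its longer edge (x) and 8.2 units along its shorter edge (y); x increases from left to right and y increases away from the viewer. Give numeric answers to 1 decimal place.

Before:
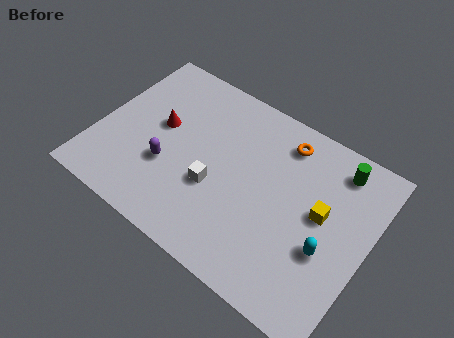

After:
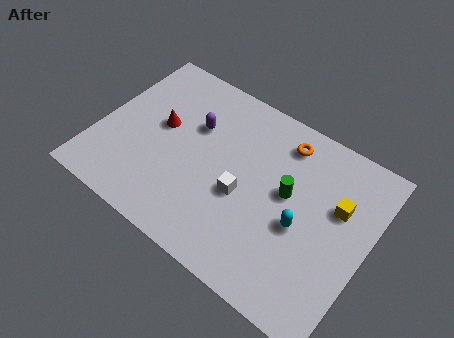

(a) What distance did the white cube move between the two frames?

1.2

From (5.4, 3.1) to (6.6, 3.4), the white cube covered √(1.2² + 0.3²) ≈ 1.2 units.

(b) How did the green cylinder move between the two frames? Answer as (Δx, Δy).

(-1.8, -2.3)

From the two frames, the green cylinder sits at roughly (10.2, 6.9) before and (8.4, 4.6) after.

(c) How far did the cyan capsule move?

1.3

The cyan capsule moved from about (10.4, 3.1) to (9.2, 3.5), a distance of √(1.2² + 0.4²) ≈ 1.3.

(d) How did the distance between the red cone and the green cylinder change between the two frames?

-2.1

They were about 7.9 units apart before and 5.8 after — 2.1 units closer together.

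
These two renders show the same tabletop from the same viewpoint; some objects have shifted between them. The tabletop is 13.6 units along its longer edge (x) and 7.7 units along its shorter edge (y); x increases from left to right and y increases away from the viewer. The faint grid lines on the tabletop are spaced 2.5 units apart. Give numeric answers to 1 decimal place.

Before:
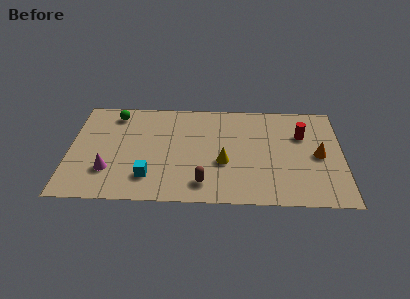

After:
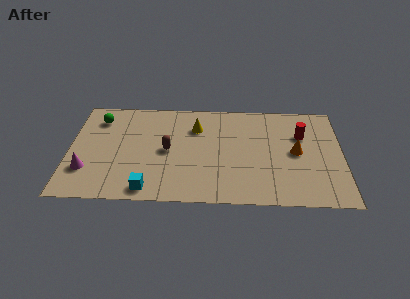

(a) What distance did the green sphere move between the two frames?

0.9

From (2.2, 6.5) to (1.4, 6.1), the green sphere covered √(0.8² + 0.4²) ≈ 0.9 units.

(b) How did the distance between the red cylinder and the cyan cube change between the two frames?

+0.4

The distance was about 8.3 in the first image and 8.7 in the second, so they moved 0.4 units further apart.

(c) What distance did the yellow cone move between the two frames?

3.0

The yellow cone was near (7.7, 3.0) before and (6.3, 5.6) after, so it travelled √(1.4² + 2.6²) ≈ 3.0 units.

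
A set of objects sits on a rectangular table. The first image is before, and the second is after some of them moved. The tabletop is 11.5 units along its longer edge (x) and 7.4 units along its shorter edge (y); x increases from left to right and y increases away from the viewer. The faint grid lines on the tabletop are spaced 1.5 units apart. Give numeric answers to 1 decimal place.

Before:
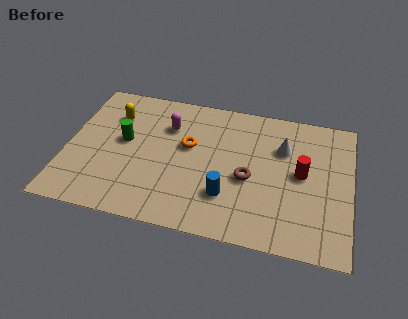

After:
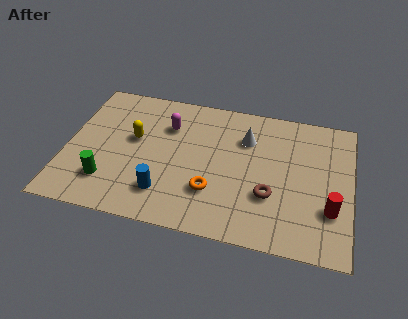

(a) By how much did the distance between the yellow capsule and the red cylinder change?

+0.4

Before: roughly 7.8 units apart; after: 8.2. That's 0.4 units further apart.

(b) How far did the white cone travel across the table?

1.5

From (8.7, 5.1) to (7.2, 5.3), the white cone covered √(1.5² + 0.2²) ≈ 1.5 units.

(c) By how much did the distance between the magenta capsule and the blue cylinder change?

-0.5

They were about 4.1 units apart before and 3.6 after — 0.5 units closer together.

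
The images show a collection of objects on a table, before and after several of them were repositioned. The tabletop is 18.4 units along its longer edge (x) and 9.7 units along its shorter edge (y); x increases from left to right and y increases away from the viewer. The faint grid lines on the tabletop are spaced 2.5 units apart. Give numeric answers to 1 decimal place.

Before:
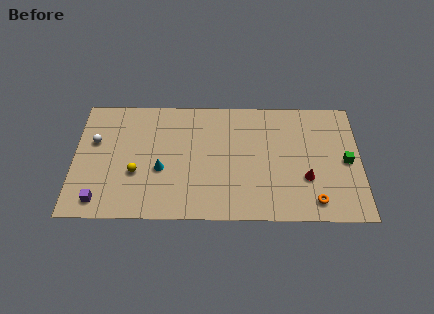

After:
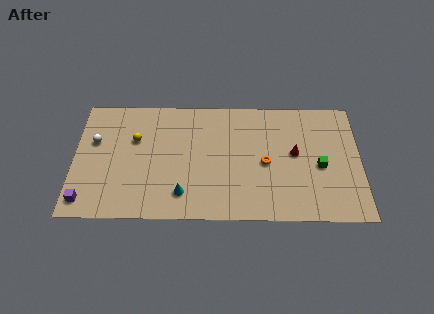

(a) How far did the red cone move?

2.1

From (14.9, 3.3) to (14.2, 5.3), the red cone covered √(0.7² + 2.0²) ≈ 2.1 units.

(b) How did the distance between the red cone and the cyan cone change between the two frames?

-1.4

They were about 9.3 units apart before and 7.9 after — 1.4 units closer together.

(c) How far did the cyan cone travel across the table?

2.4

The cyan cone moved from about (5.6, 3.9) to (7.0, 2.0), a distance of √(1.4² + 1.9²) ≈ 2.4.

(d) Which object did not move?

the white sphere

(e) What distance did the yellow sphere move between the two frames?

2.7

The yellow sphere was near (4.0, 3.6) before and (3.9, 6.3) after, so it travelled √(0.1² + 2.7²) ≈ 2.7 units.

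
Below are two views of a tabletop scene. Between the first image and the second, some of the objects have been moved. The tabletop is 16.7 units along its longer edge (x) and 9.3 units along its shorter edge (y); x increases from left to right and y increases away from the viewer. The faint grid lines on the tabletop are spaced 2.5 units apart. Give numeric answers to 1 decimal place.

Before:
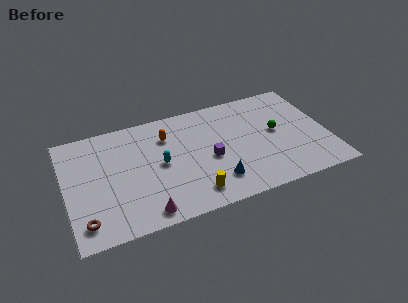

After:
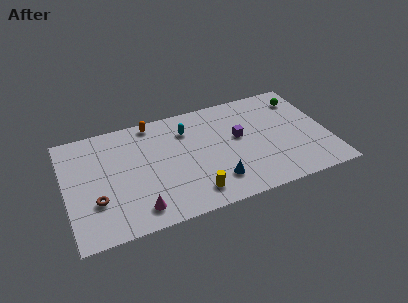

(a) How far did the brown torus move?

1.6

From (1.0, 1.6) to (1.8, 3.0), the brown torus covered √(0.8² + 1.4²) ≈ 1.6 units.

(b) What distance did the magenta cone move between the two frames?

0.6

The magenta cone was near (4.7, 1.1) before and (4.3, 1.5) after, so it travelled √(0.4² + 0.4²) ≈ 0.6 units.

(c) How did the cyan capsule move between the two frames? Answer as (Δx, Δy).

(1.9, 2.3)

The cyan capsule started near (6.0, 4.7) and ended near (7.9, 7.0).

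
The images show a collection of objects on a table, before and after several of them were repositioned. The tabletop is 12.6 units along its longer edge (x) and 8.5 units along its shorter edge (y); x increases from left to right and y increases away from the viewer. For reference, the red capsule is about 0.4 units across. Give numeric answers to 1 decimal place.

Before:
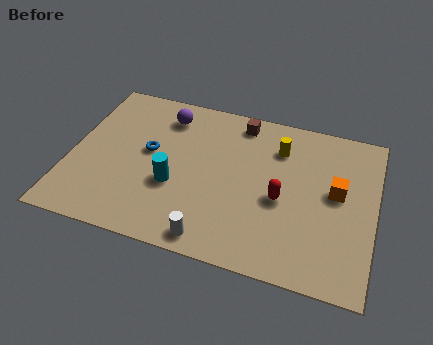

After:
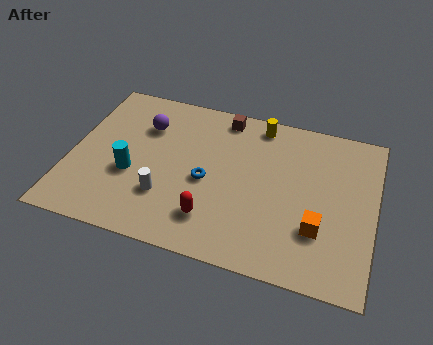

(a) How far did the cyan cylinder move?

1.8

The cyan cylinder moved from about (4.4, 3.2) to (2.6, 3.3), a distance of √(1.8² + 0.1²) ≈ 1.8.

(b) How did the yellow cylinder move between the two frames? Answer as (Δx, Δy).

(-0.9, 1.1)

From the two frames, the yellow cylinder sits at roughly (8.5, 6.4) before and (7.6, 7.5) after.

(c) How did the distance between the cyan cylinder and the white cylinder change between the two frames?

-1.2

Before: roughly 2.9 units apart; after: 1.7. That's 1.2 units closer together.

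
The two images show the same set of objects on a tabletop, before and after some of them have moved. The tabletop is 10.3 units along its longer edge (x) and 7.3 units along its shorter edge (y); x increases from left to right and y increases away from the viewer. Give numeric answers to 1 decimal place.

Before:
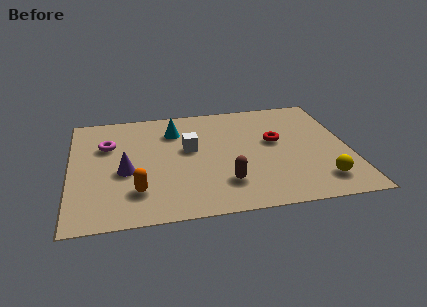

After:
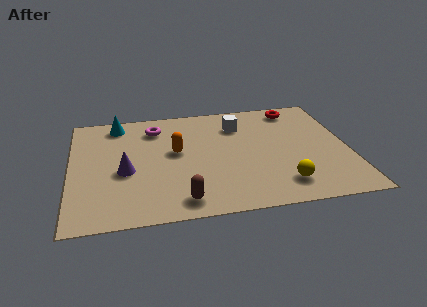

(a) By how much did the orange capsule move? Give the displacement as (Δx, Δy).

(1.5, 2.3)

The orange capsule was at about (2.4, 1.8) and moved to about (3.9, 4.1).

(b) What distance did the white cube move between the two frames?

2.3

The white cube moved from about (4.4, 4.2) to (6.3, 5.5), a distance of √(1.9² + 1.3²) ≈ 2.3.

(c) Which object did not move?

the purple cone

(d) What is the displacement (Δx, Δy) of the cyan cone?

(-2.1, 0.8)

The cyan cone was at about (3.9, 5.5) and moved to about (1.8, 6.3).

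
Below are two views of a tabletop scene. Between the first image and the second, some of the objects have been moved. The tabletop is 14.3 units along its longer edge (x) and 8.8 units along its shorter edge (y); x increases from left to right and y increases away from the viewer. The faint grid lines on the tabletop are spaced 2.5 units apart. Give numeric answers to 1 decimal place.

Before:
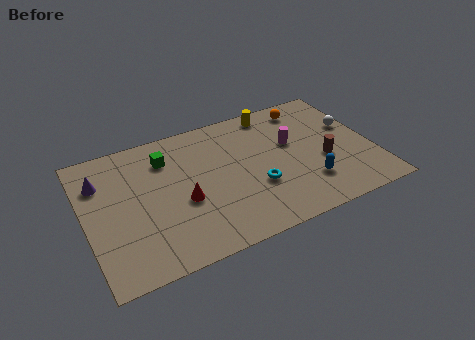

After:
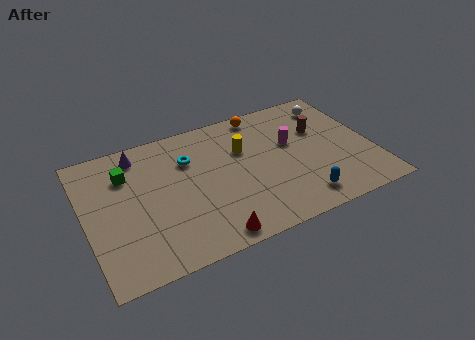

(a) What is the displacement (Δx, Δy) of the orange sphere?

(-2.3, 0.4)

The orange sphere started near (11.5, 7.5) and ended near (9.2, 7.9).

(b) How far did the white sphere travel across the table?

1.9

The white sphere moved from about (13.5, 5.4) to (12.8, 7.2), a distance of √(0.7² + 1.8²) ≈ 1.9.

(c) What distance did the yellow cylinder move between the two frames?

2.7

The yellow cylinder was near (9.8, 7.8) before and (8.0, 5.8) after, so it travelled √(1.8² + 2.0²) ≈ 2.7 units.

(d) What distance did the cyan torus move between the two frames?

4.3

From (8.3, 3.1) to (5.3, 6.2), the cyan torus covered √(3.0² + 3.1²) ≈ 4.3 units.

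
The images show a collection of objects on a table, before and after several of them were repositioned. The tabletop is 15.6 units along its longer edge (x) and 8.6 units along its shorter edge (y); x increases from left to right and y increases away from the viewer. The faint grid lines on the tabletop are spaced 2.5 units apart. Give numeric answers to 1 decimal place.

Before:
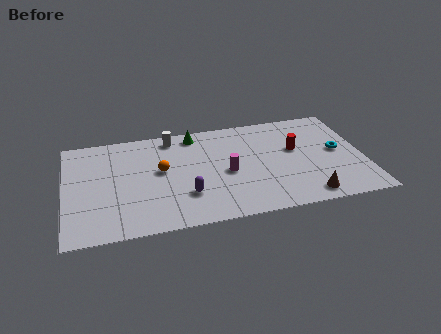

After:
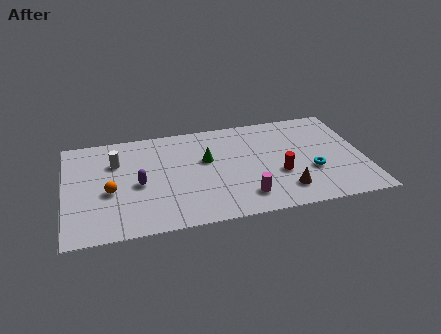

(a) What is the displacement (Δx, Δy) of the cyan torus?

(-1.5, -1.4)

The cyan torus started near (14.3, 4.5) and ended near (12.8, 3.1).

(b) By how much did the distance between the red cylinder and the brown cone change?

-2.6

The distance was about 4.0 in the first image and 1.4 in the second, so they moved 2.6 units closer together.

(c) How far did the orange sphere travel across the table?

3.0

The orange sphere was near (5.0, 4.8) before and (2.3, 3.6) after, so it travelled √(2.7² + 1.2²) ≈ 3.0 units.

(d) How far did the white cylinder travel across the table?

3.4

The white cylinder moved from about (5.7, 7.5) to (2.7, 6.0), a distance of √(3.0² + 1.5²) ≈ 3.4.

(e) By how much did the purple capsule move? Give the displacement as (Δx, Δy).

(-2.4, 1.4)

The purple capsule started near (6.2, 2.5) and ended near (3.8, 3.9).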